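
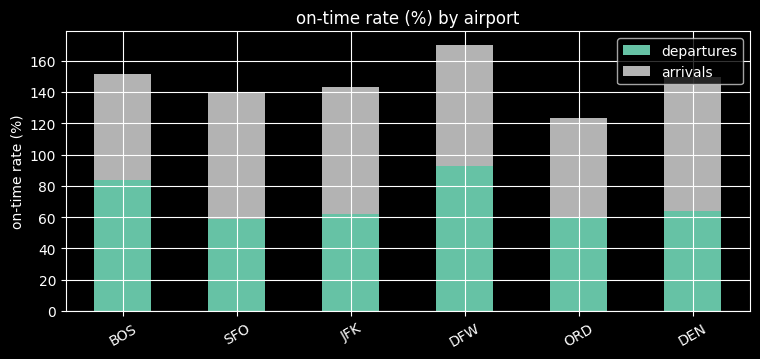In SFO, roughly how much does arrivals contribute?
arrivals top ≈ 140, bottom ≈ 60; segment ≈ 80.

≈ 80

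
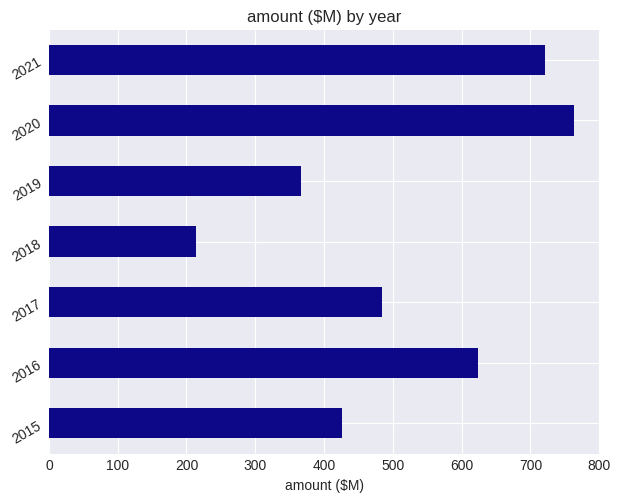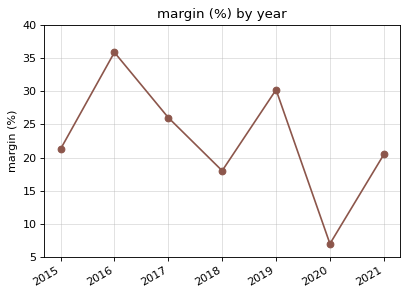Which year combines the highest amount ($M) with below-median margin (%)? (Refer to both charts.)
Chart 2 median margin (%) ≈ 20; below-median years: 2018, 2020, 2021. Among those, 2020 has the highest amount ($M) (≈ 800).

2020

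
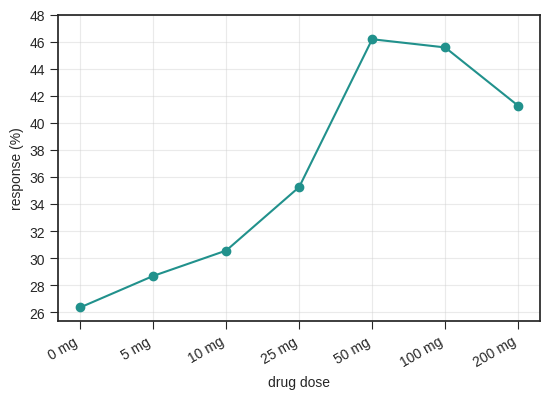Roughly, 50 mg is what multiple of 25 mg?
50 mg ≈ 46, 25 mg ≈ 36; 46/36 ≈ 1.28.

≈ 1.28×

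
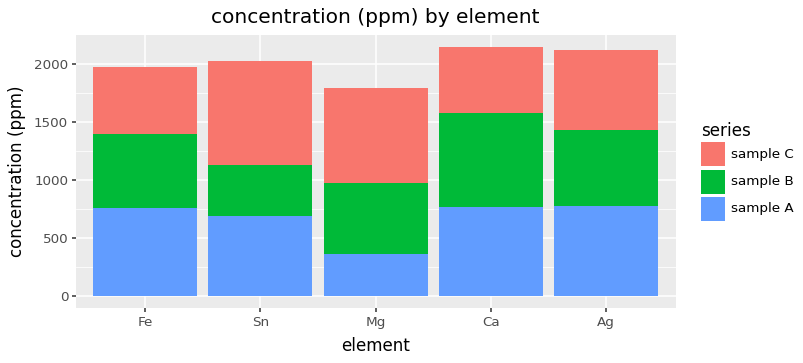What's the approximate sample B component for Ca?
≈ 800

sample B top ≈ 1600, bottom ≈ 800; segment ≈ 800.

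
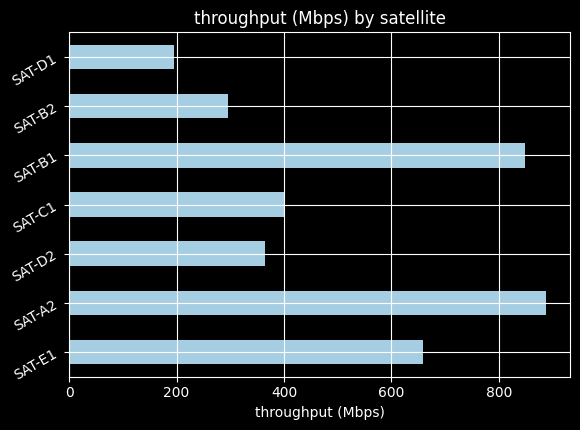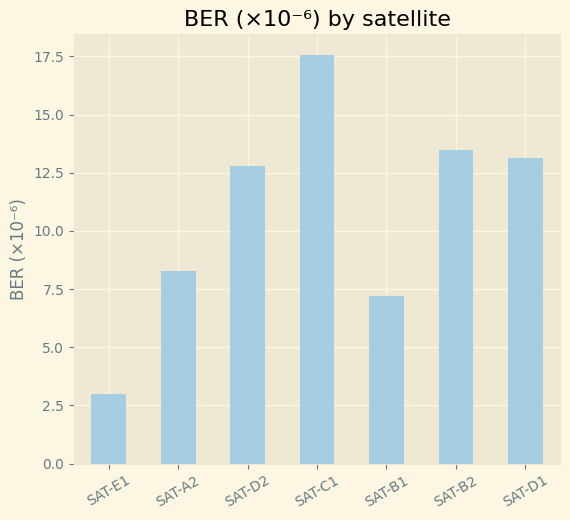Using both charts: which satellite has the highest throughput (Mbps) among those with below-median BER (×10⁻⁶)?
Chart 2 median BER (×10⁻⁶) ≈ 12; below-median satellites: SAT-E1, SAT-A2, SAT-B1. Among those, SAT-A2 has the highest throughput (Mbps) (≈ 900).

SAT-A2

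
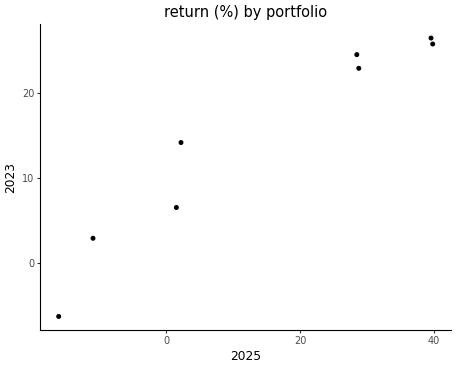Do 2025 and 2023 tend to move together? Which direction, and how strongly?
positive, strong

Points are positively correlated; strong (|r| ≈ 1.0).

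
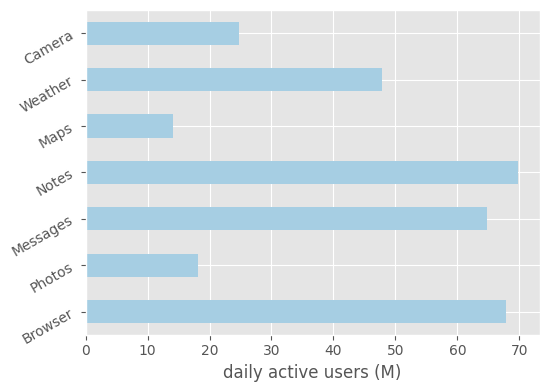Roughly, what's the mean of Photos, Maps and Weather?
(20 + 10 + 50) / 3 ≈ 27.

≈ 27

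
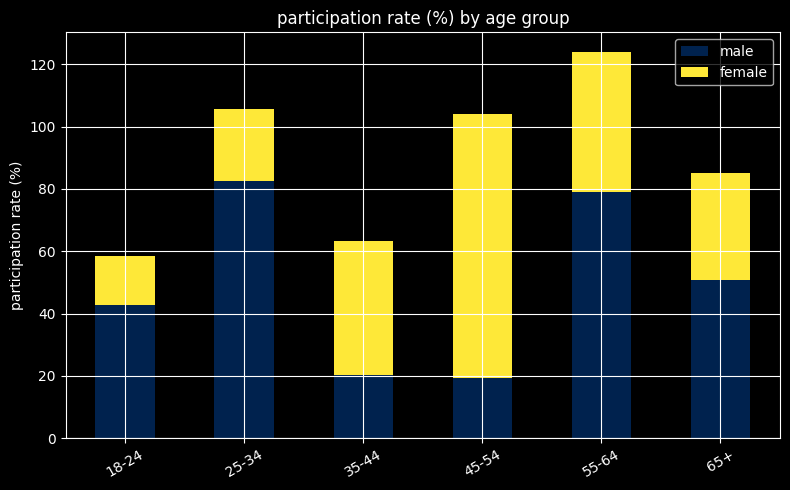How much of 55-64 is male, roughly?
male top ≈ 80, bottom ≈ 0; segment ≈ 80.

≈ 80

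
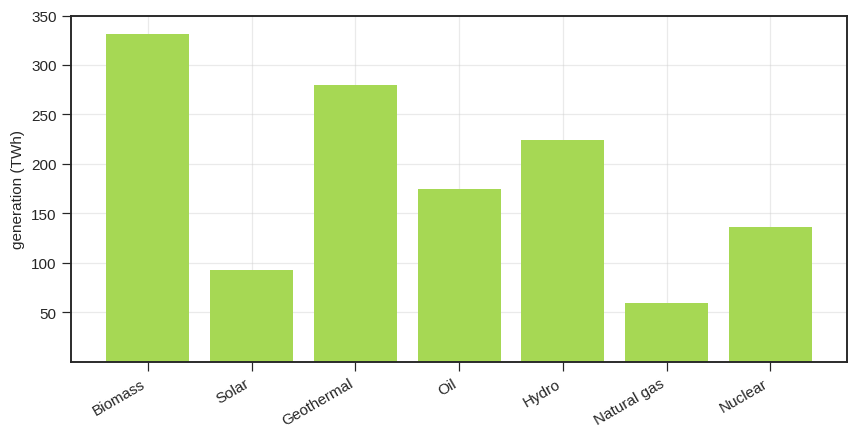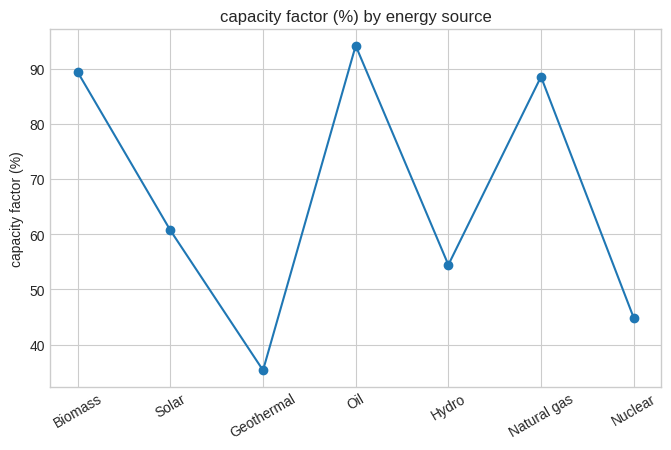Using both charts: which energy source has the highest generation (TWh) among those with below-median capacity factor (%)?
Geothermal

Chart 2 median capacity factor (%) ≈ 60; below-median energy sources: Geothermal, Hydro, Nuclear. Among those, Geothermal has the highest generation (TWh) (≈ 300).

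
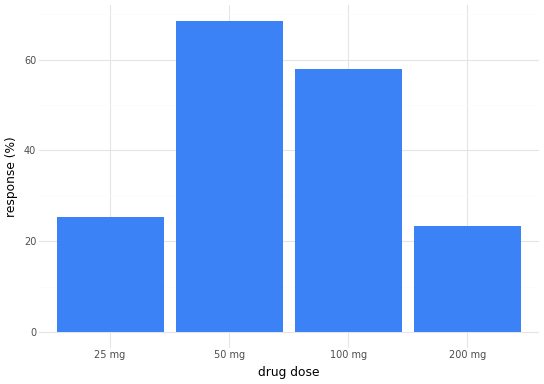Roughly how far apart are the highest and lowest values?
≈ 50

Max 50 mg ≈ 70, min 200 mg ≈ 20; range ≈ 50.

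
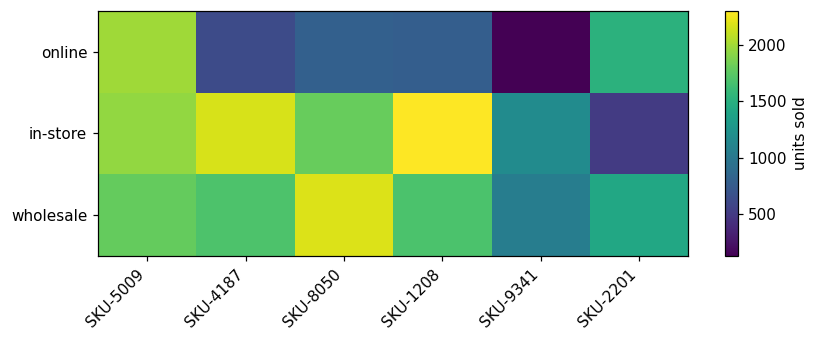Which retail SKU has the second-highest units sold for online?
SKU-2201

Top 3 for online: SKU-5009 ≈ 2000, SKU-2201 ≈ 1600, SKU-8050 ≈ 800.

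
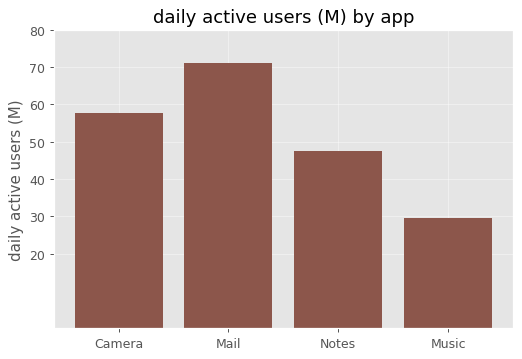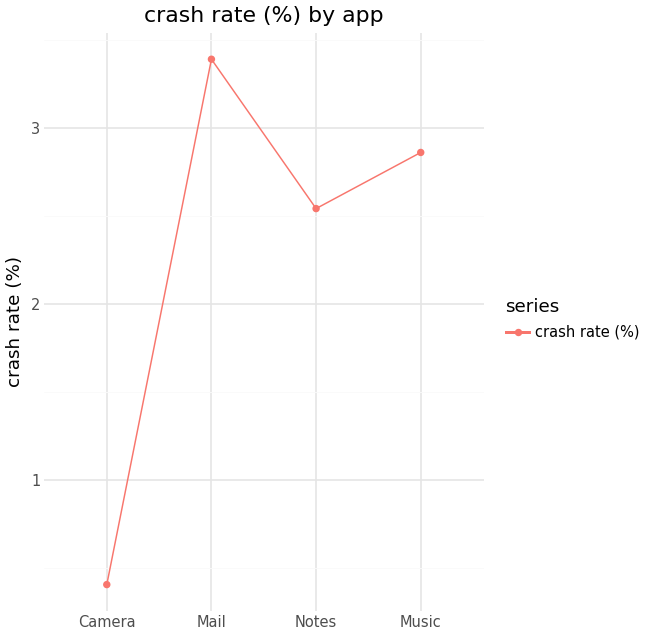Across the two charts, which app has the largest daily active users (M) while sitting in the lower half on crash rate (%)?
Camera

Chart 2 median crash rate (%) ≈ 2.5; below-median apps: Camera, Notes. Among those, Camera has the highest daily active users (M) (≈ 60).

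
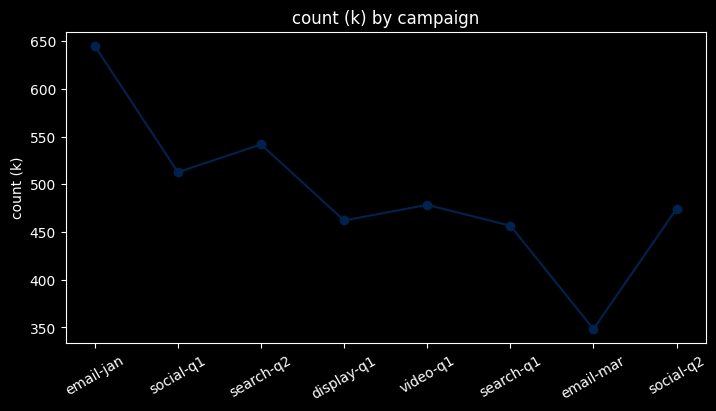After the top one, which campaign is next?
Top 3: email-jan ≈ 650, search-q2 ≈ 550, social-q1 ≈ 525.

search-q2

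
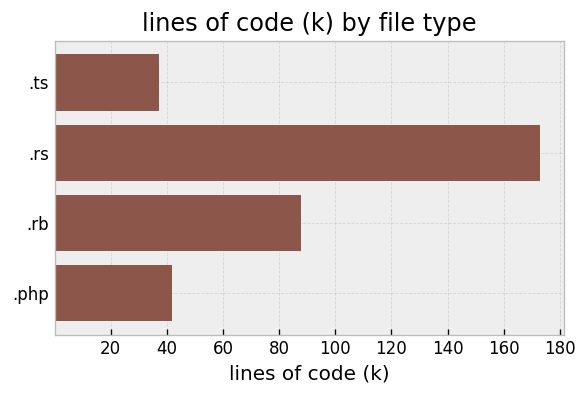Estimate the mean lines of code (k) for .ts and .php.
≈ 40

(40 + 40) / 2 ≈ 40.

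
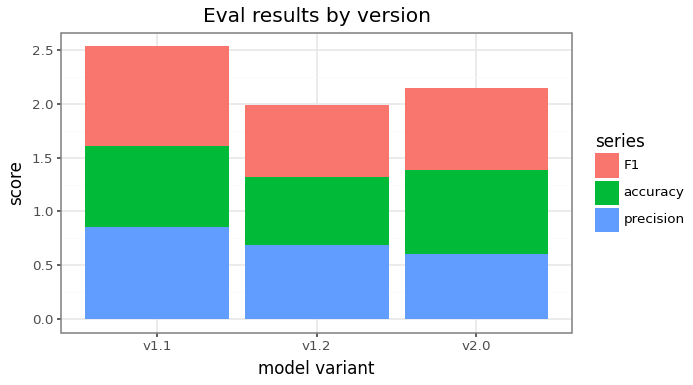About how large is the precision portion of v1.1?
≈ 1.0

precision top ≈ 1.0, bottom ≈ 0.0; segment ≈ 1.0.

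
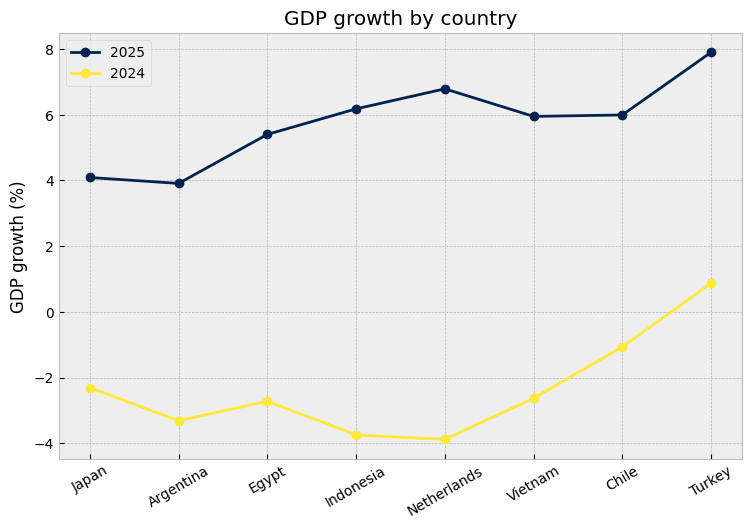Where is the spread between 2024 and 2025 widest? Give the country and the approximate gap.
Netherlands, ≈ 11 %

Netherlands: 2024 ≈ -4, 2025 ≈ 7 → gap ≈ 11. Next-largest (Indonesia) is only ≈ 10.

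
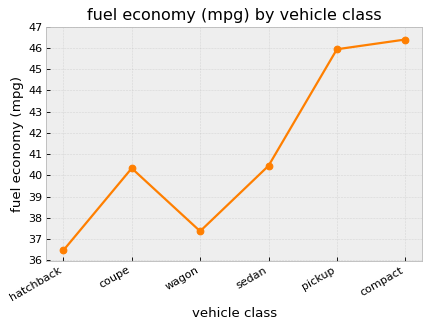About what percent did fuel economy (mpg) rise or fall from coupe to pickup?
coupe ≈ 40, pickup ≈ 46; (46 − 40) / 40 ≈ +15%.

≈ +15%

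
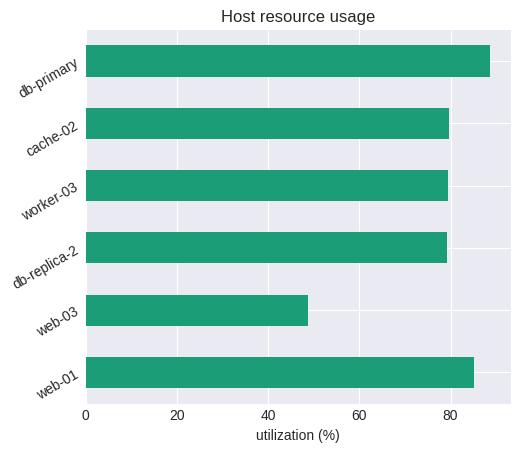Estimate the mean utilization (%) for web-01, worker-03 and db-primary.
≈ 87

(90 + 80 + 90) / 3 ≈ 87.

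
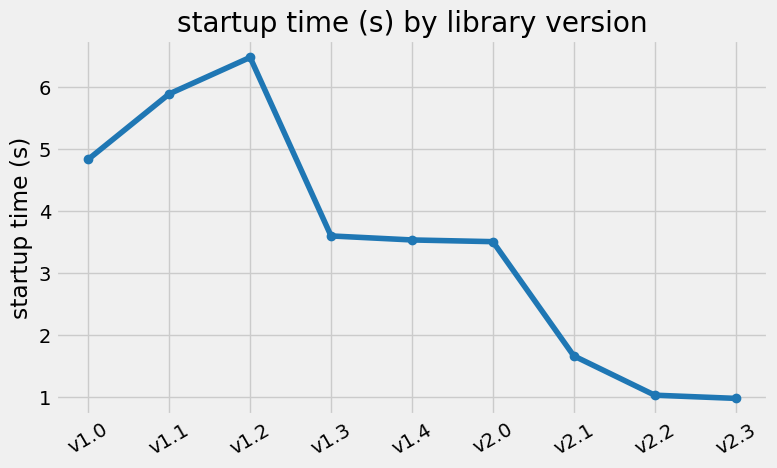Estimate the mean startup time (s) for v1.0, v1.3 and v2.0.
(5.0 + 3.5 + 3.5) / 3 ≈ 4.

≈ 4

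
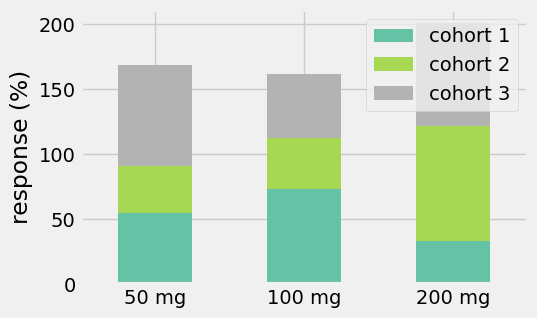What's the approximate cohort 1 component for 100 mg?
≈ 80

cohort 1 top ≈ 80, bottom ≈ 0; segment ≈ 80.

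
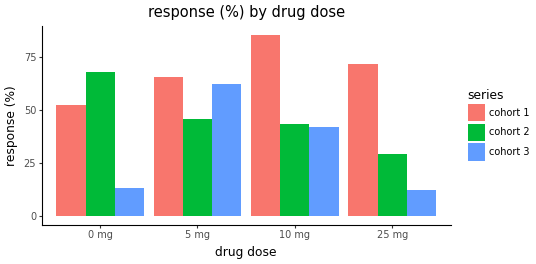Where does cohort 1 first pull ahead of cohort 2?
0 mg: cohort 1 ≈ 50 vs cohort 2 ≈ 70 (not yet); 5 mg: cohort 1 ≈ 70 vs cohort 2 ≈ 50 (first crossover).

5 mg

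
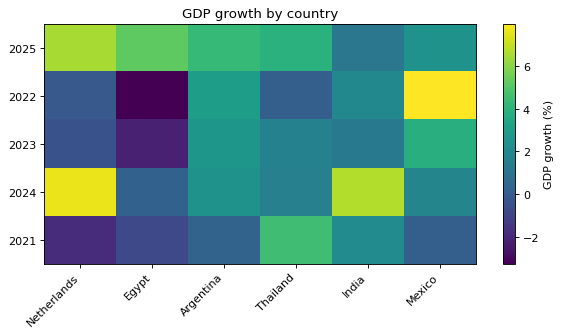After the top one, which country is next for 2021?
India

Top 3 for 2021: Thailand ≈ 5, India ≈ 2, Argentina ≈ 0.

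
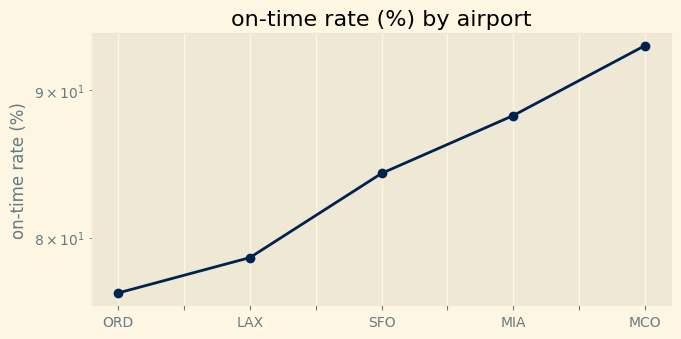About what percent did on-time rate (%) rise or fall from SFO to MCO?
≈ +11.9%

SFO ≈ 84, MCO ≈ 94; (94 − 84) / 84 ≈ +11.9%.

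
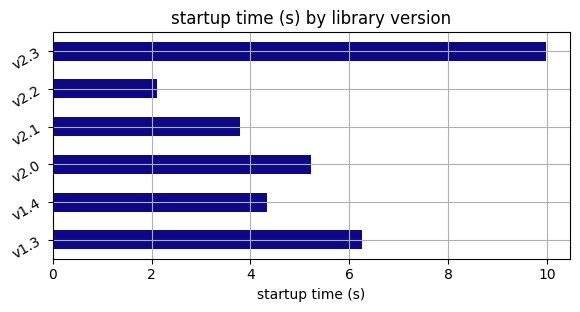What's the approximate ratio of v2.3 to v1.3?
≈ 1.67×

v2.3 ≈ 10, v1.3 ≈ 6; 10/6 ≈ 1.67.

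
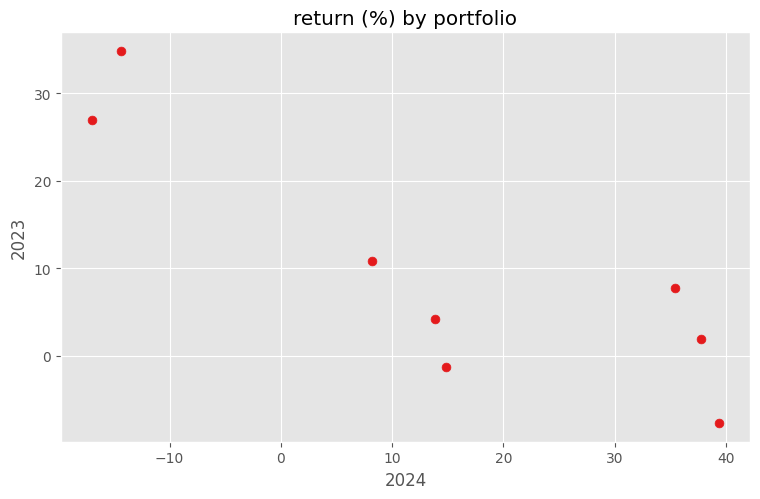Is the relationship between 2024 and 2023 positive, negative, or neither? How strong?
Points are negatively correlated; strong (|r| ≈ 0.9).

negative, strong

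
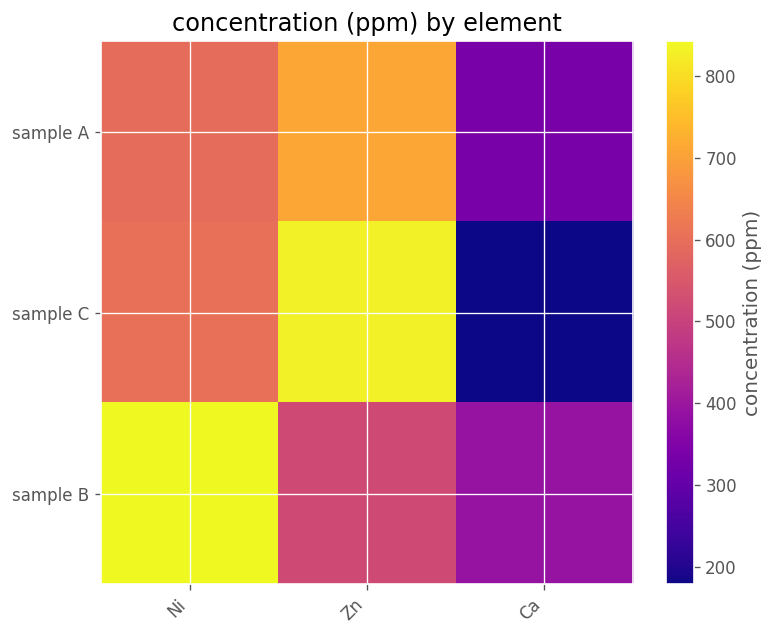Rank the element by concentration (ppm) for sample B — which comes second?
Zn

Top 3 for sample B: Ni ≈ 800, Zn ≈ 500, Ca ≈ 400.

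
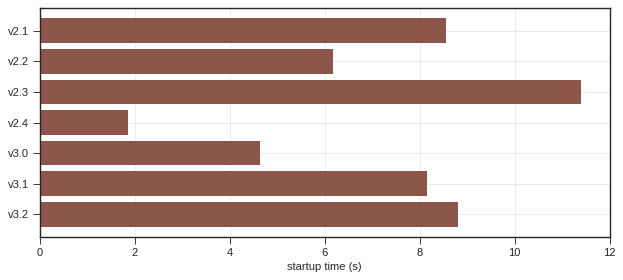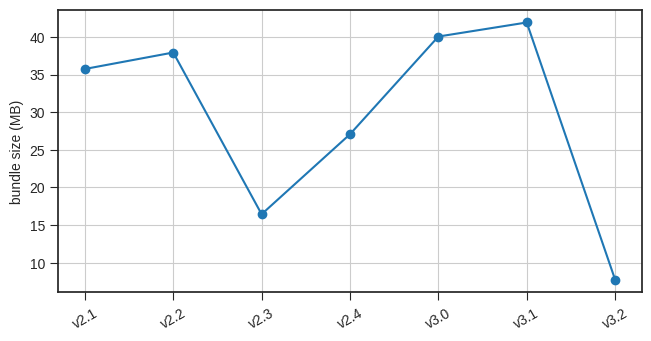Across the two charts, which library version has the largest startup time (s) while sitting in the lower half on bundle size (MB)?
Chart 2 median bundle size (MB) ≈ 35; below-median library versions: v2.3, v2.4, v3.2. Among those, v2.3 has the highest startup time (s) (≈ 12).

v2.3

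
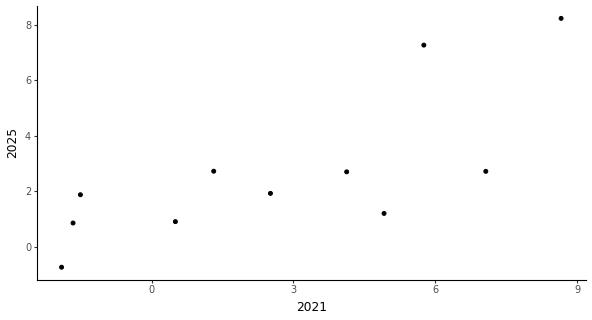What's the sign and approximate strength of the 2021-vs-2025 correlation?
positive, strong

Points are positively correlated; strong (|r| ≈ 0.8).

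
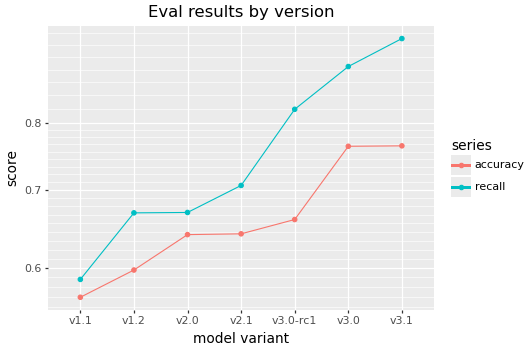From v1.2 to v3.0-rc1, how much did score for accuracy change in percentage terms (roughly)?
v1.2 ≈ 0.60, v3.0-rc1 ≈ 0.65; (0.65 − 0.60) / 0.60 ≈ +8.3%.

≈ +8.3%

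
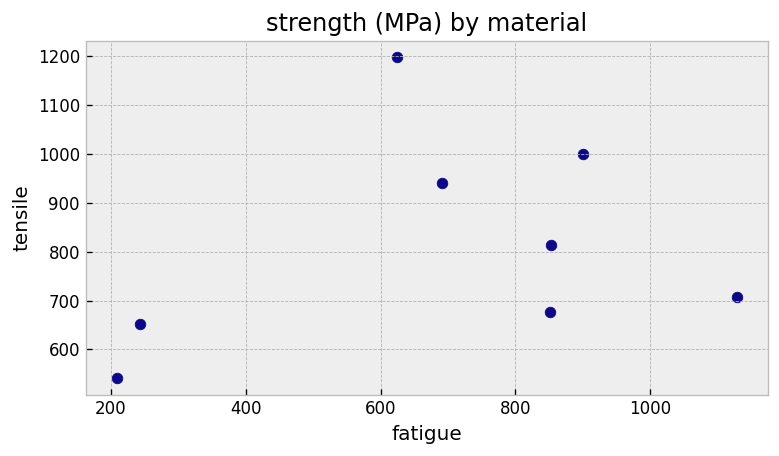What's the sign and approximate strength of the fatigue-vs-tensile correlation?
positive, weak

Points are positively correlated; weak (|r| ≈ 0.3).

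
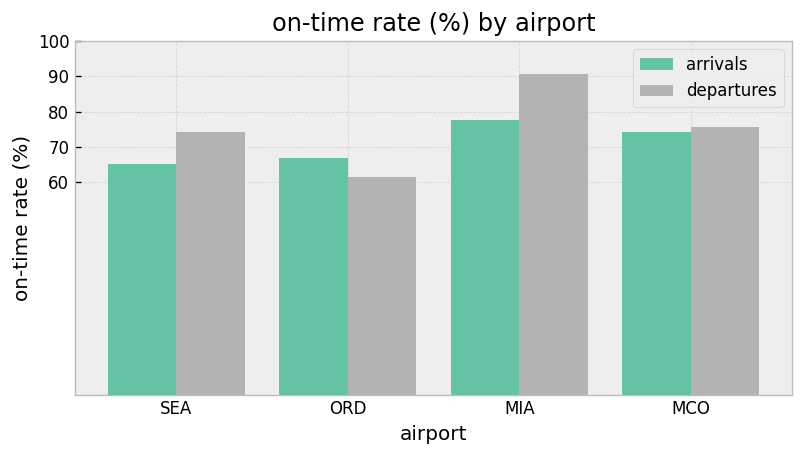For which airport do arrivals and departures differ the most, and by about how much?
MIA, ≈ 10 %

MIA: arrivals ≈ 80, departures ≈ 90 → gap ≈ 10. Next-largest (SEA) is only ≈ 0.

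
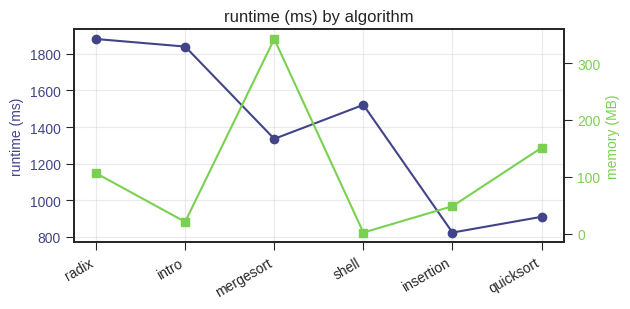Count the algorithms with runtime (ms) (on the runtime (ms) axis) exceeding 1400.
3

Above 1400: radix, intro, shell.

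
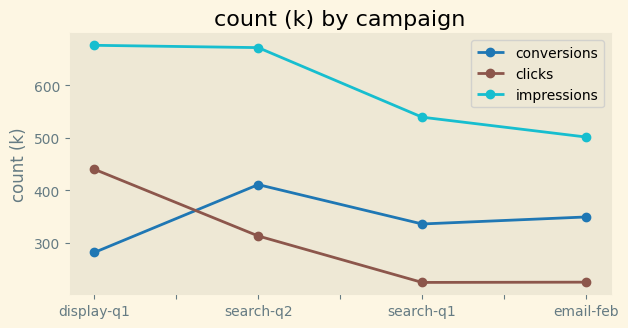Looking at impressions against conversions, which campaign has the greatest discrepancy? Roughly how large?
display-q1: impressions ≈ 700, conversions ≈ 300 → gap ≈ 400. Next-largest (search-q2) is only ≈ 250.

display-q1, ≈ 400 k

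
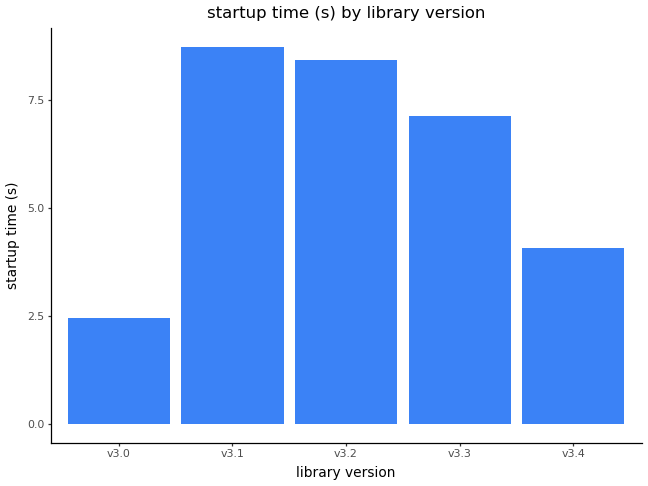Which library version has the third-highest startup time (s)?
Top 4: v3.1 ≈ 9, v3.2 ≈ 8, v3.3 ≈ 7, v3.4 ≈ 4.

v3.3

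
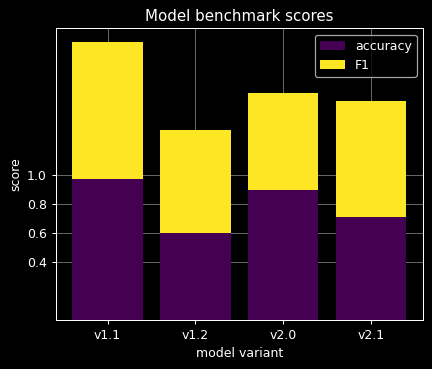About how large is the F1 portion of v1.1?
F1 top ≈ 2.0, bottom ≈ 1.0; segment ≈ 1.0.

≈ 1.0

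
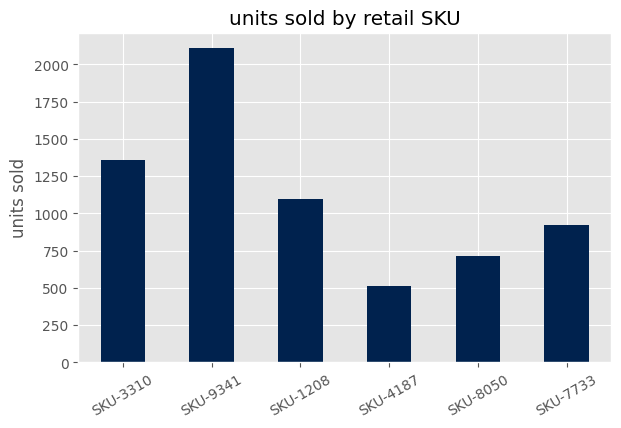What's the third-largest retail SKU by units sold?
Top 4: SKU-9341 ≈ 2200, SKU-3310 ≈ 1400, SKU-1208 ≈ 1200, SKU-7733 ≈ 1000.

SKU-1208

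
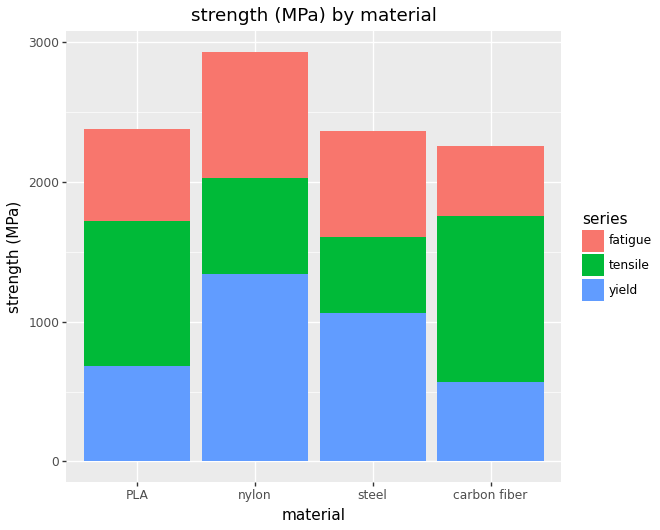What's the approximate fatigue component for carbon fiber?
≈ 500

fatigue top ≈ 2500, bottom ≈ 2000; segment ≈ 500.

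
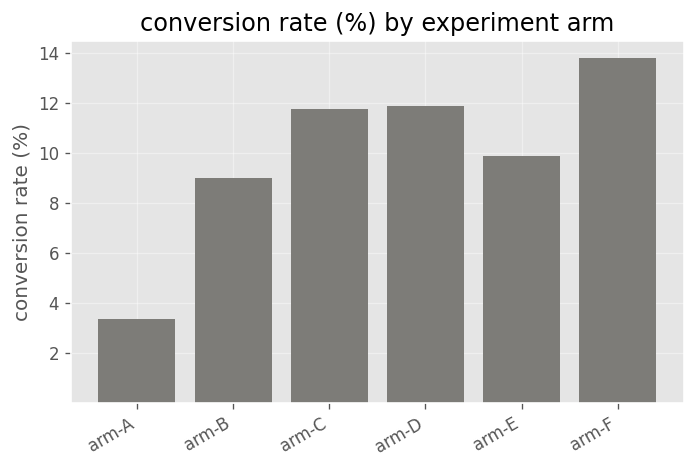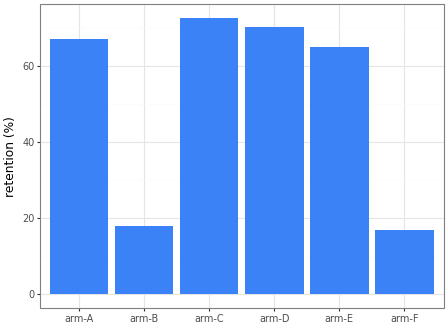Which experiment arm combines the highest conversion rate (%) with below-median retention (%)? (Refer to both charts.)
Chart 2 median retention (%) ≈ 70; below-median experiment arms: arm-B, arm-E, arm-F. Among those, arm-F has the highest conversion rate (%) (≈ 14).

arm-F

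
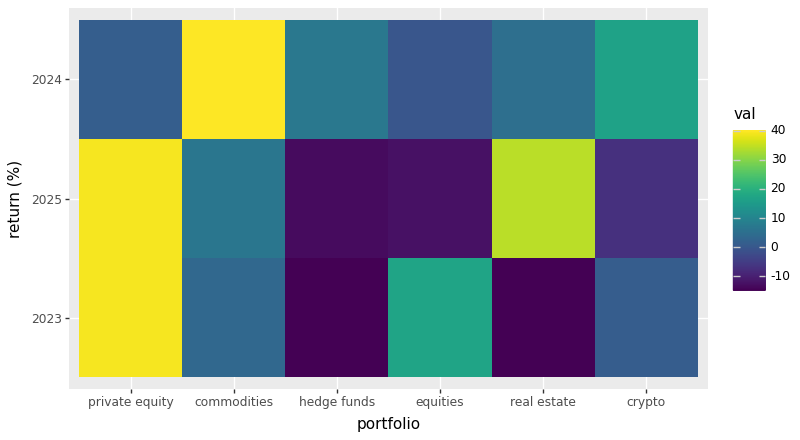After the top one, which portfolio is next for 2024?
crypto

Top 3 for 2024: commodities ≈ 40, crypto ≈ 15, hedge funds ≈ 5.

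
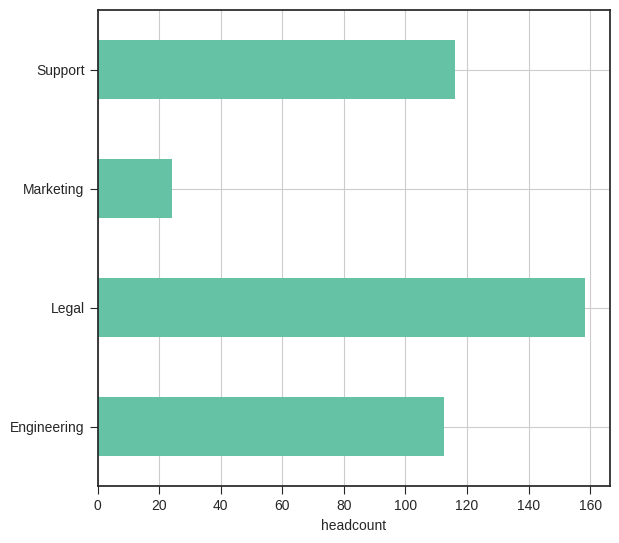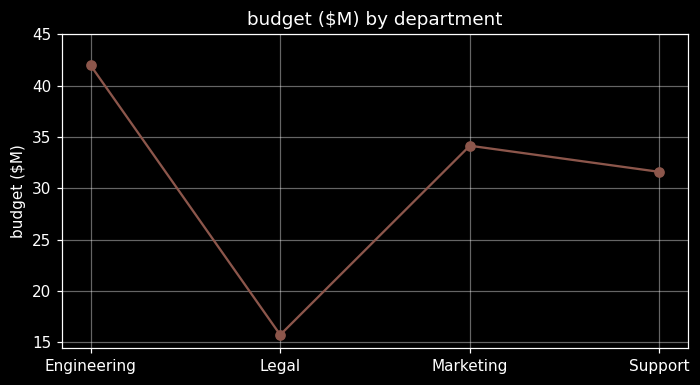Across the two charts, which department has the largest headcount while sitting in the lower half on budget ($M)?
Chart 2 median budget ($M) ≈ 35; below-median departments: Legal, Support. Among those, Legal has the highest headcount (≈ 160).

Legal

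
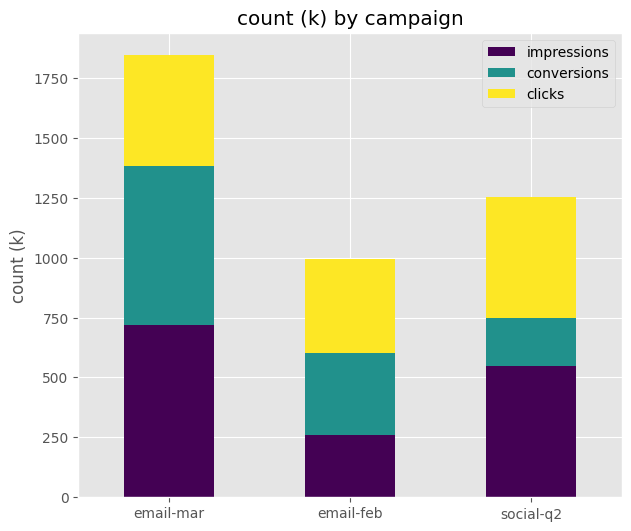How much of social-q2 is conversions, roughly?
conversions top ≈ 800, bottom ≈ 600; segment ≈ 200.

≈ 200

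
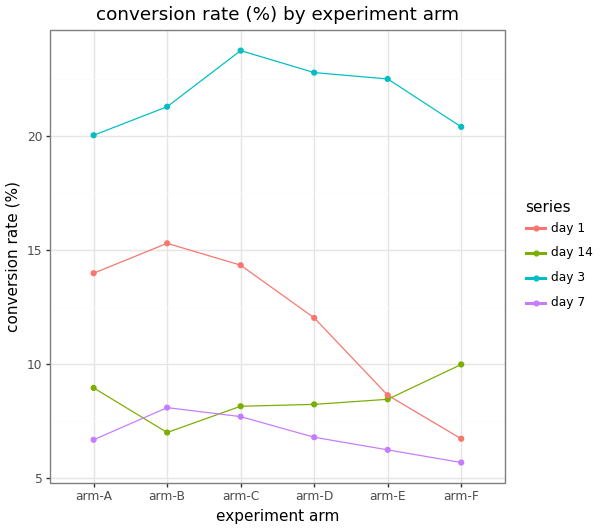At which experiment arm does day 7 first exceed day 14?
arm-A: day 7 ≈ 6 vs day 14 ≈ 8 (not yet); arm-B: day 7 ≈ 8 vs day 14 ≈ 6 (first crossover).

arm-B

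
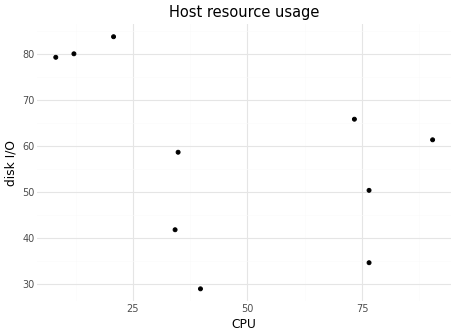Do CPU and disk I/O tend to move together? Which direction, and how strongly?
Points are negatively correlated; moderate (|r| ≈ 0.5).

negative, moderate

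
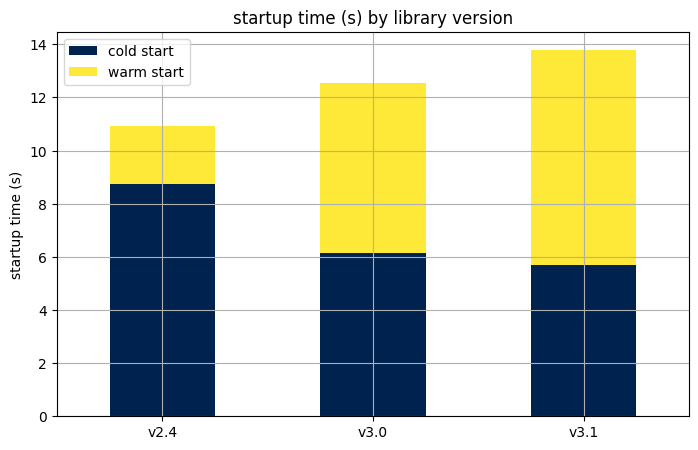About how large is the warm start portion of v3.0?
≈ 6

warm start top ≈ 12, bottom ≈ 6; segment ≈ 6.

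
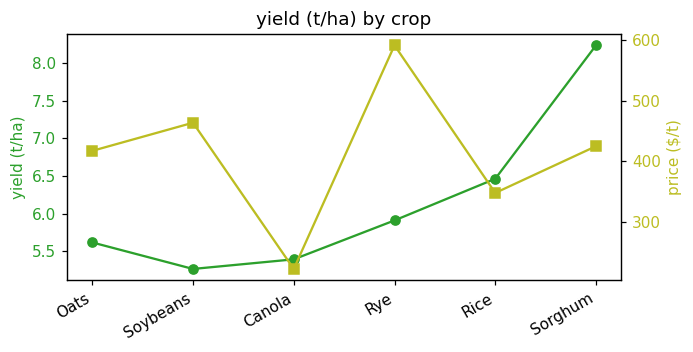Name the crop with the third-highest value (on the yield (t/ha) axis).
Rye

Top 4 (on the yield (t/ha) axis): Sorghum ≈ 8.0, Rice ≈ 6.5, Rye ≈ 6.0, Oats ≈ 5.5.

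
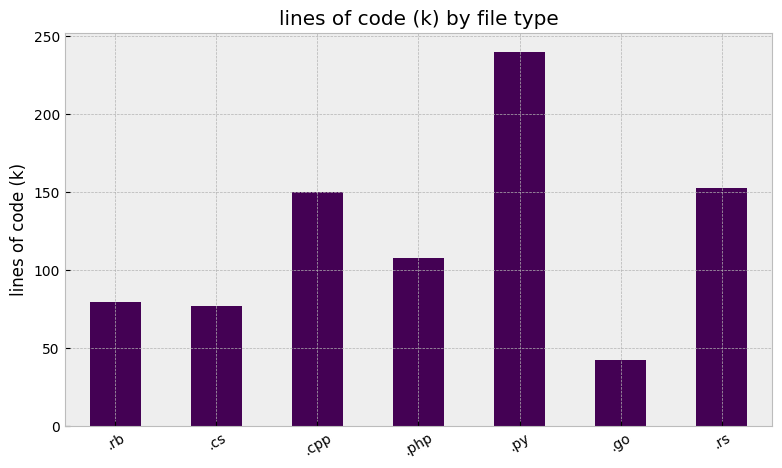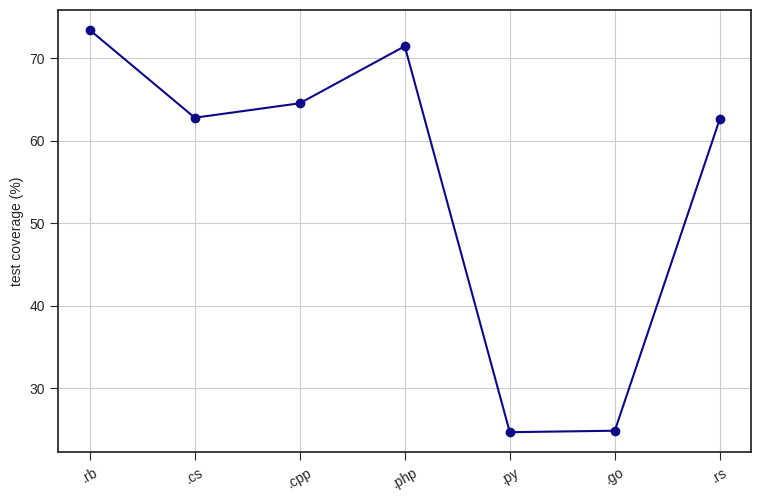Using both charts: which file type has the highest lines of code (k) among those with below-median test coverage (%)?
.py

Chart 2 median test coverage (%) ≈ 60; below-median file types: .py, .go, .rs. Among those, .py has the highest lines of code (k) (≈ 250).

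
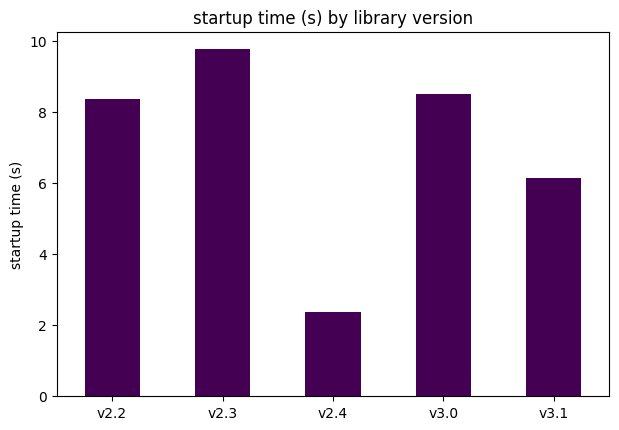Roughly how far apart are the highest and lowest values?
Max v2.3 ≈ 10, min v2.4 ≈ 2; range ≈ 8.

≈ 8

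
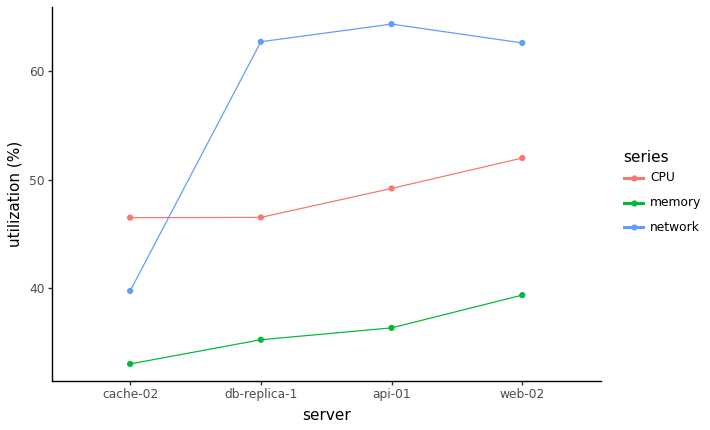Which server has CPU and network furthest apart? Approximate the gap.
db-replica-1: CPU ≈ 45, network ≈ 65 → gap ≈ 20. Next-largest (api-01) is only ≈ 15.

db-replica-1, ≈ 20 %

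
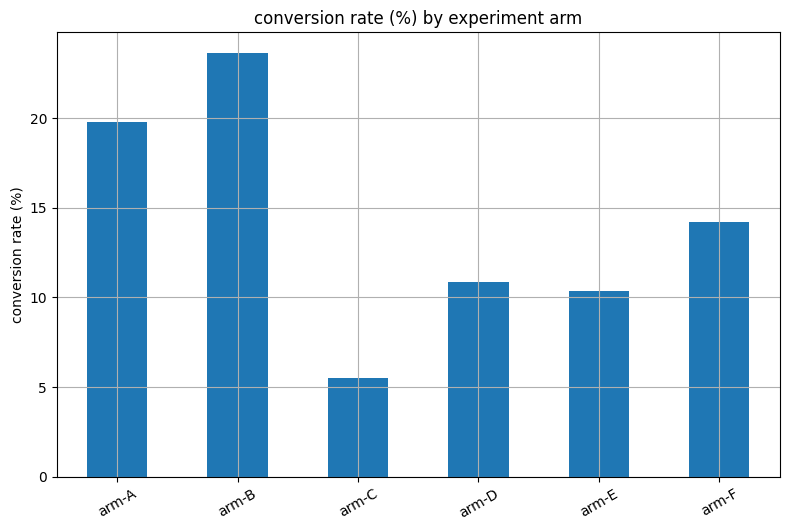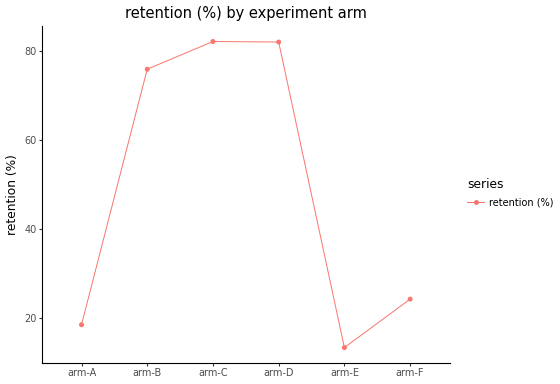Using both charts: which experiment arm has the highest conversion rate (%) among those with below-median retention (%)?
arm-A

Chart 2 median retention (%) ≈ 50; below-median experiment arms: arm-A, arm-E, arm-F. Among those, arm-A has the highest conversion rate (%) (≈ 20).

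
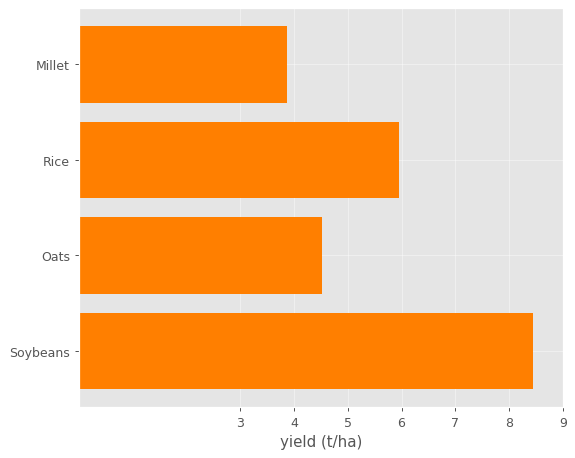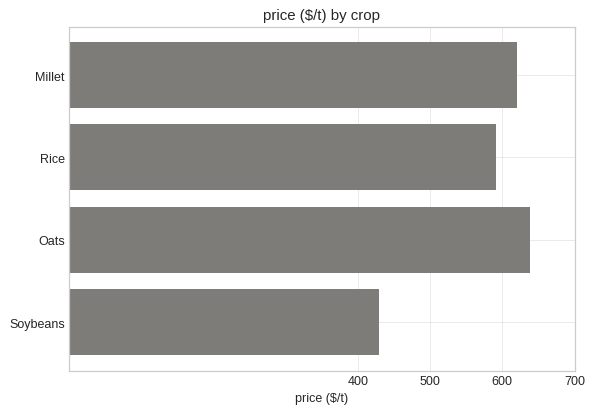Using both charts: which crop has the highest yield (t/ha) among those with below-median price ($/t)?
Soybeans

Chart 2 median price ($/t) ≈ 600; below-median crops: Rice, Soybeans. Among those, Soybeans has the highest yield (t/ha) (≈ 8).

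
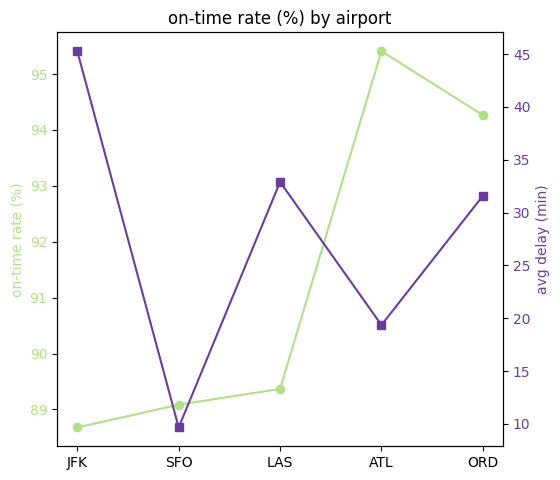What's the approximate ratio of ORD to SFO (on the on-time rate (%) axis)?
ORD ≈ 94, SFO ≈ 89; 94/89 ≈ 1.06.

≈ 1.06×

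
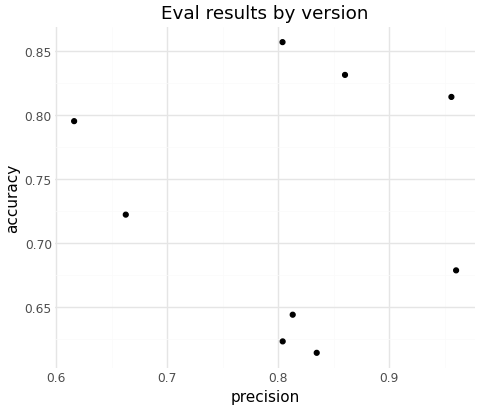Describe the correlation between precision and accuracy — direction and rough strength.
Points are roughly uncorrelated; weak (|r| ≈ 0.1).

no clear correlation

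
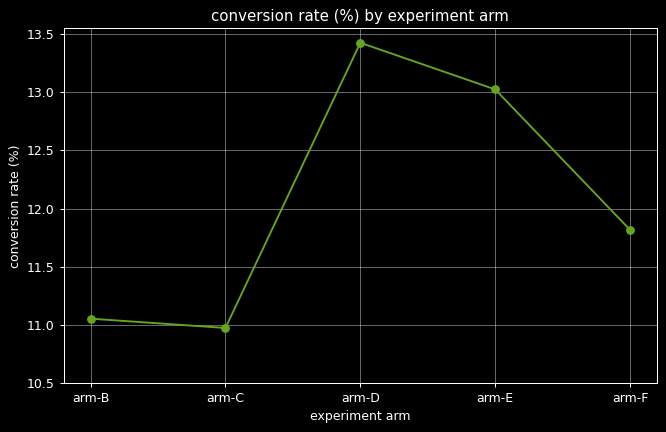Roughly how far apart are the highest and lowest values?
≈ 2.5

Max arm-D ≈ 13.5, min arm-C ≈ 11.0; range ≈ 2.5.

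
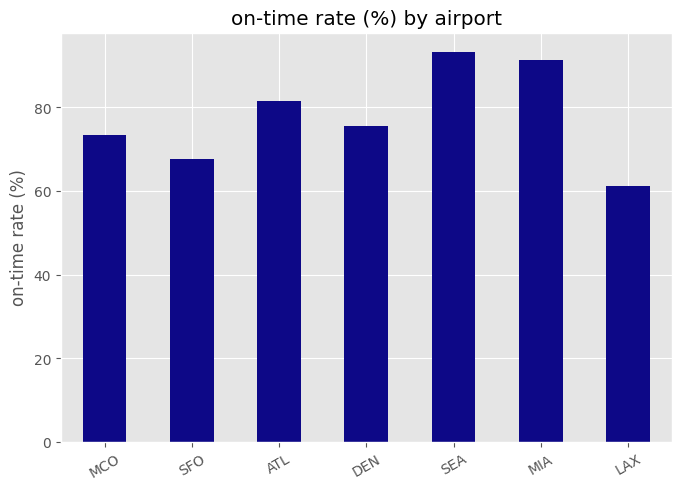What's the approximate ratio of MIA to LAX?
≈ 1.5×

MIA ≈ 90, LAX ≈ 60; 90/60 ≈ 1.5.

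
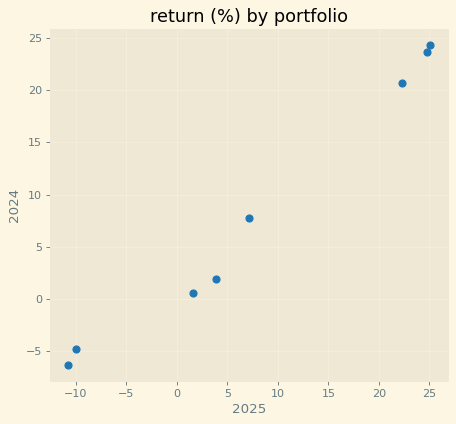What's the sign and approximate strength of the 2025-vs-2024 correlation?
positive, strong

Points are positively correlated; strong (|r| ≈ 1.0).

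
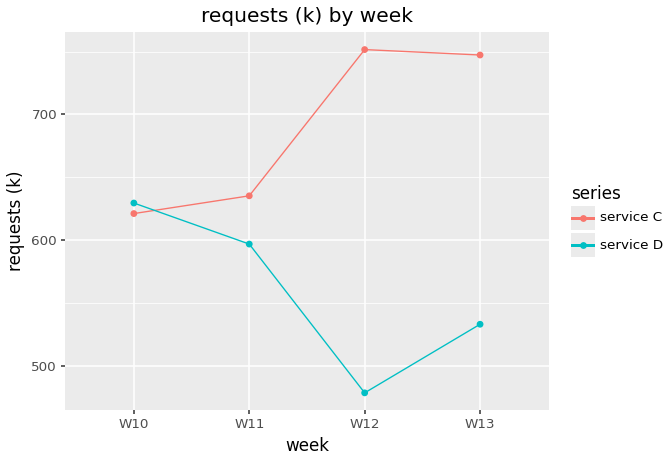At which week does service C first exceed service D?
W10: service C ≈ 625 vs service D ≈ 625 (not yet); W11: service C ≈ 625 vs service D ≈ 600 (first crossover).

W11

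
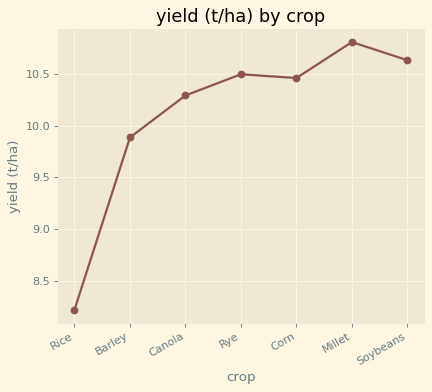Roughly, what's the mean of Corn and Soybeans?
(10.5 + 10.5) / 2 ≈ 10.5.

≈ 10.5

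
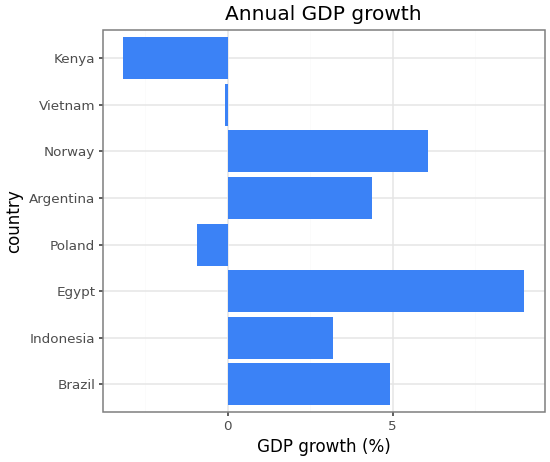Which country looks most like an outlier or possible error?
Kenya

Kenya ≈ -4; the rest sit between ≈ 0 and ≈ 8.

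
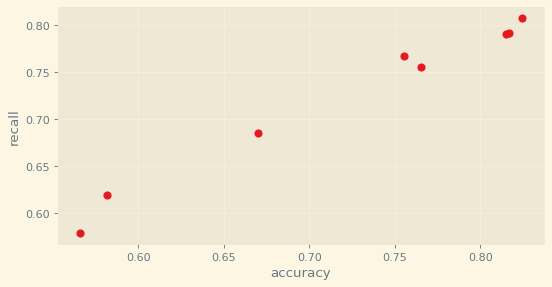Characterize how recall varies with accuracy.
positive, strong

Points are positively correlated; strong (|r| ≈ 1.0).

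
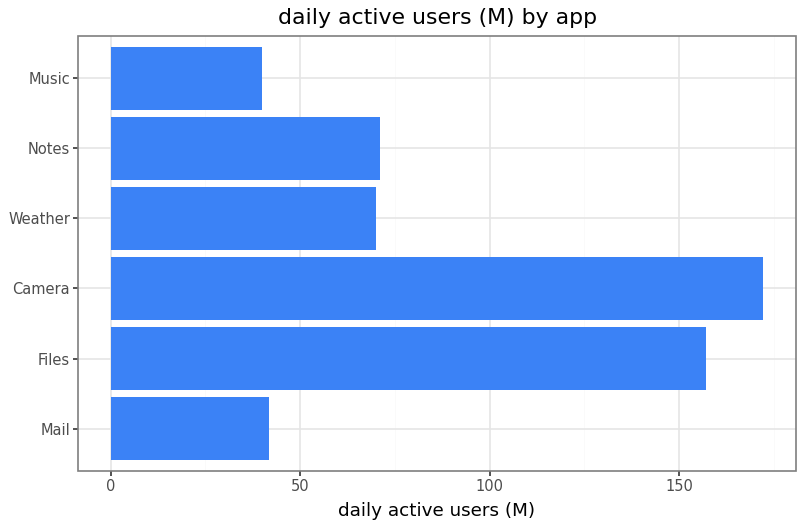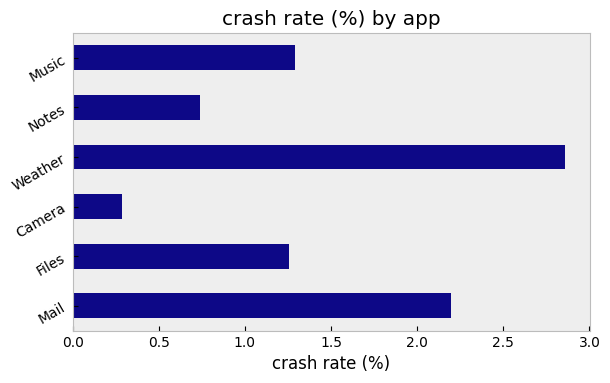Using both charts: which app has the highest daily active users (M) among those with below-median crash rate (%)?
Camera

Chart 2 median crash rate (%) ≈ 1.5; below-median apps: Files, Camera, Notes. Among those, Camera has the highest daily active users (M) (≈ 180).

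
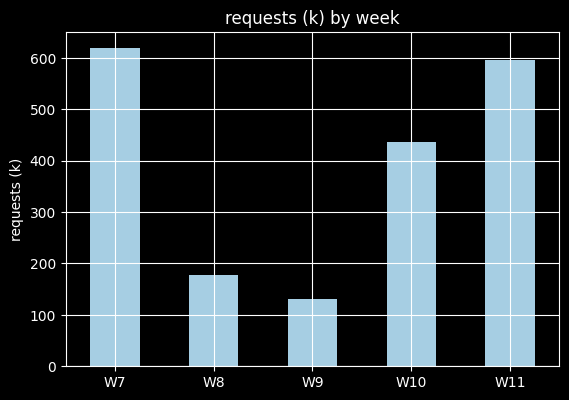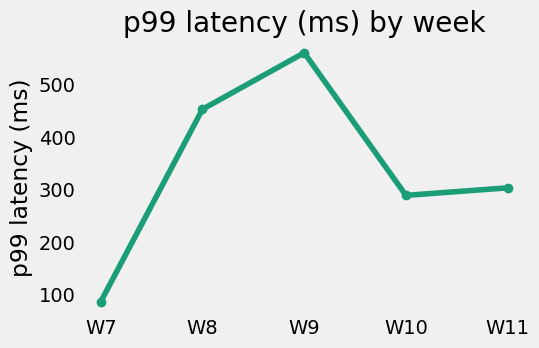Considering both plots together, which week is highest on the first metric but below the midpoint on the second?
W7

Chart 2 median p99 latency (ms) ≈ 300; below-median weeks: W7, W10. Among those, W7 has the highest requests (k) (≈ 600).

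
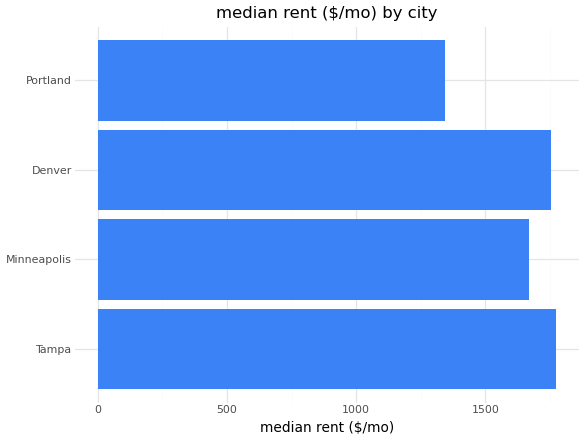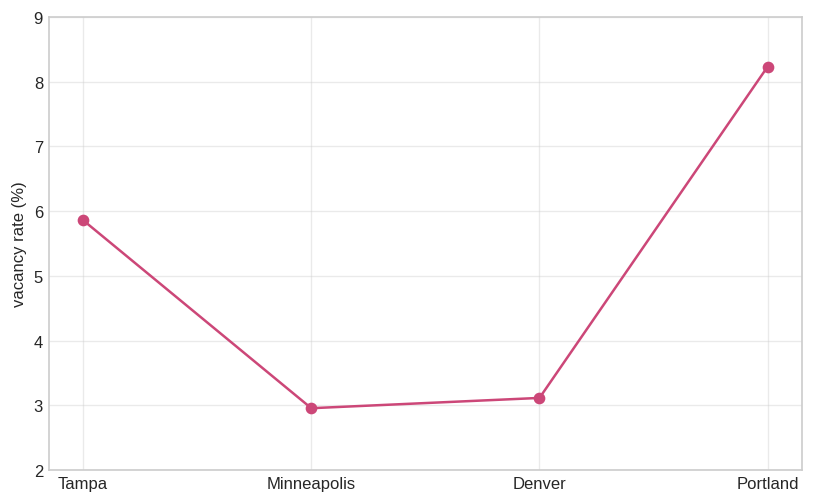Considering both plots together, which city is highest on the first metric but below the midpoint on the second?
Chart 2 median vacancy rate (%) ≈ 4; below-median cities: Minneapolis, Denver. Among those, Denver has the highest median rent ($/mo) (≈ 1800).

Denver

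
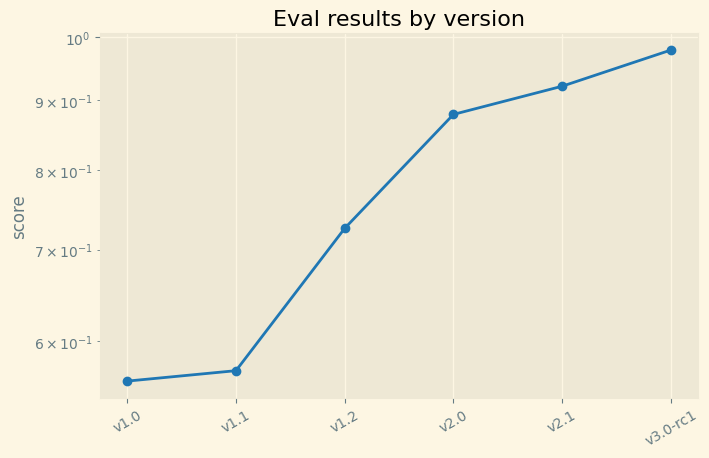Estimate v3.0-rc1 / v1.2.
v3.0-rc1 ≈ 1.00, v1.2 ≈ 0.75; 1.00/0.75 ≈ 1.33.

≈ 1.33×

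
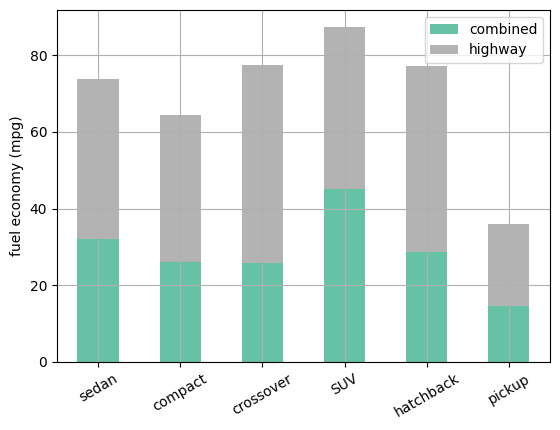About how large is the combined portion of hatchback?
≈ 30

combined top ≈ 30, bottom ≈ 0; segment ≈ 30.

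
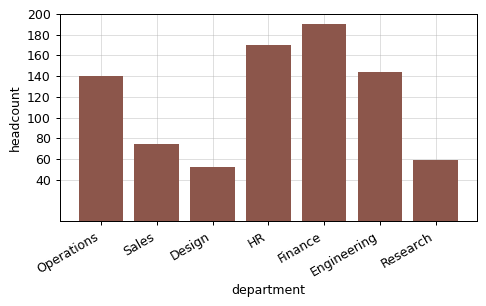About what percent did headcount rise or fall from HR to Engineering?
≈ -12.5%

HR ≈ 160, Engineering ≈ 140; (140 − 160) / 160 ≈ -12.5%.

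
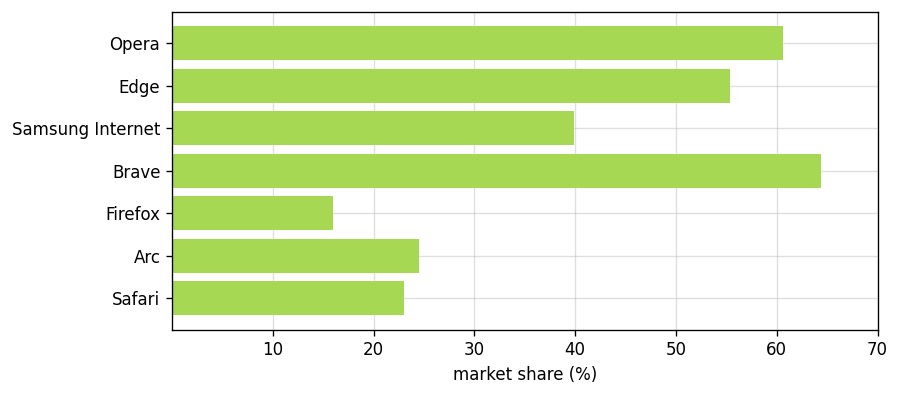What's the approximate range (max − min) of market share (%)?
≈ 40

Max Brave ≈ 60, min Firefox ≈ 20; range ≈ 40.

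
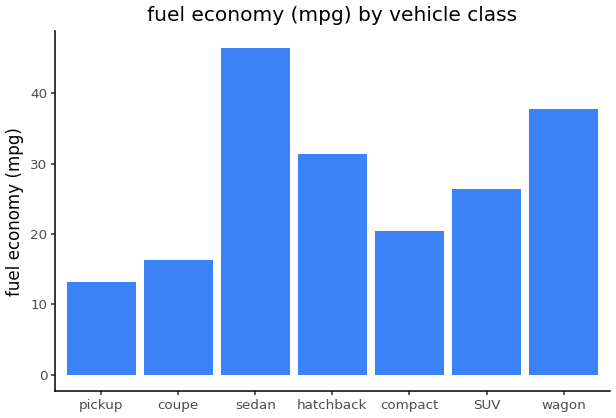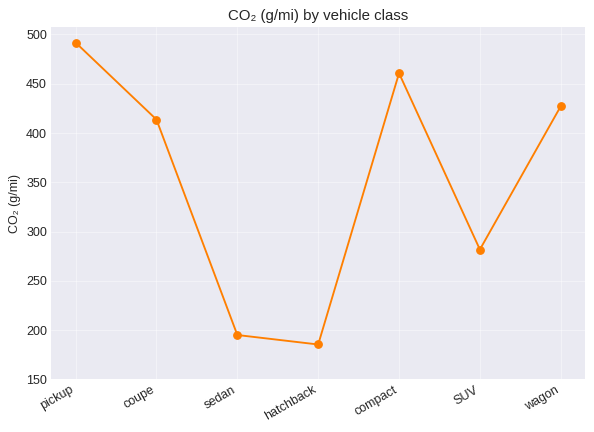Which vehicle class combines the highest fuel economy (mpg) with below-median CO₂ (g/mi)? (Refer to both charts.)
sedan

Chart 2 median CO₂ (g/mi) ≈ 400; below-median vehicle classes: sedan, hatchback, SUV. Among those, sedan has the highest fuel economy (mpg) (≈ 45).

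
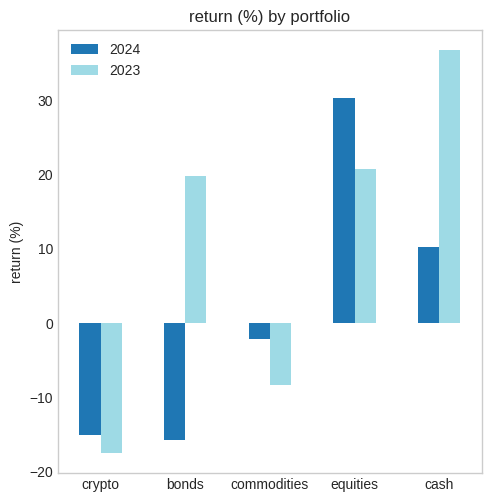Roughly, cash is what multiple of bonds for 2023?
cash ≈ 35, bonds ≈ 20; 35/20 ≈ 1.75.

≈ 1.75×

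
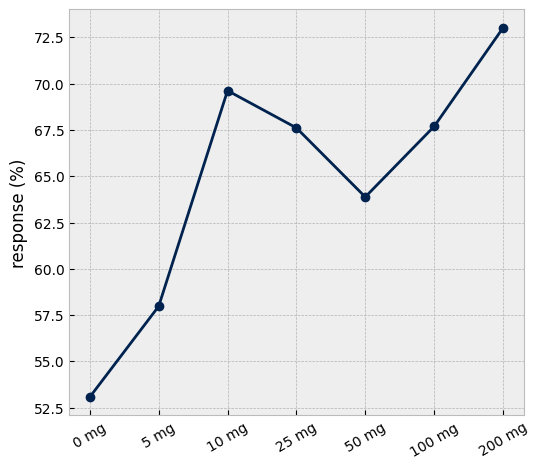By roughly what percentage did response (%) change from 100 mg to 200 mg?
100 mg ≈ 68, 200 mg ≈ 74; (74 − 68) / 68 ≈ +8.8%.

≈ +8.8%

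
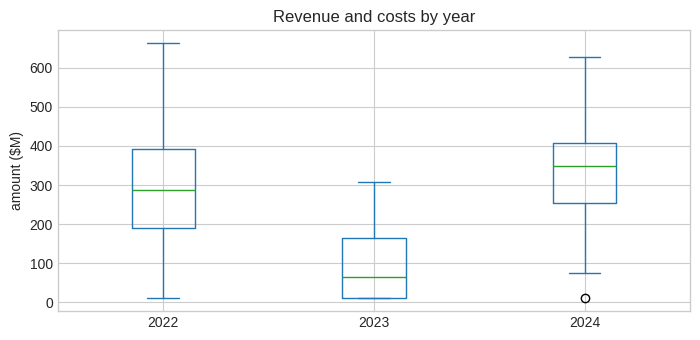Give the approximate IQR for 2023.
≈ 175

Q3 ≈ 175, Q1 ≈ 0; IQR ≈ 175.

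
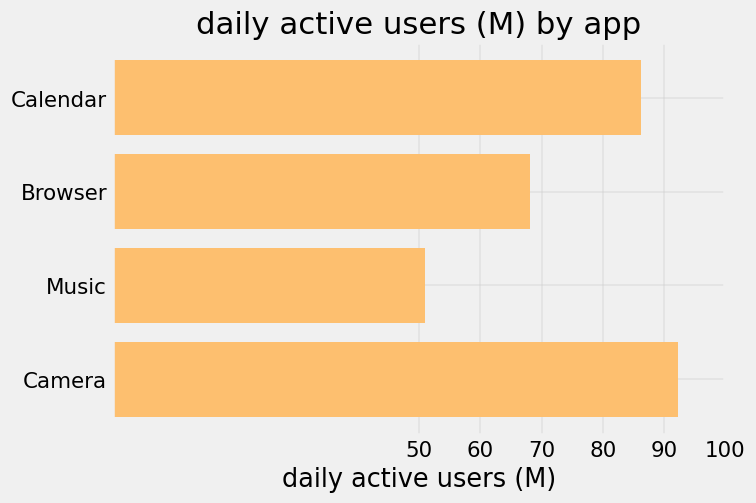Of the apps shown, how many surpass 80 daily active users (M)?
2

Above 80: Calendar, Camera.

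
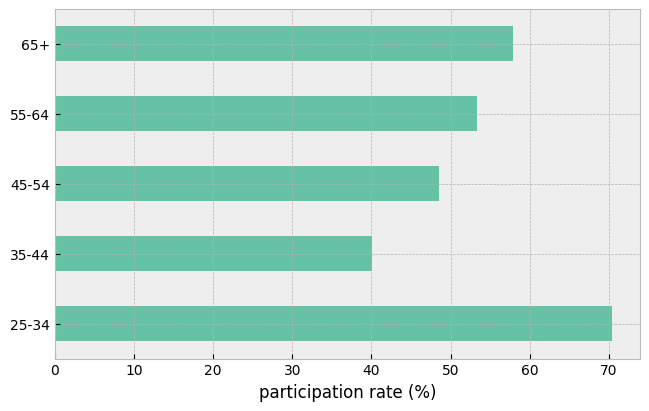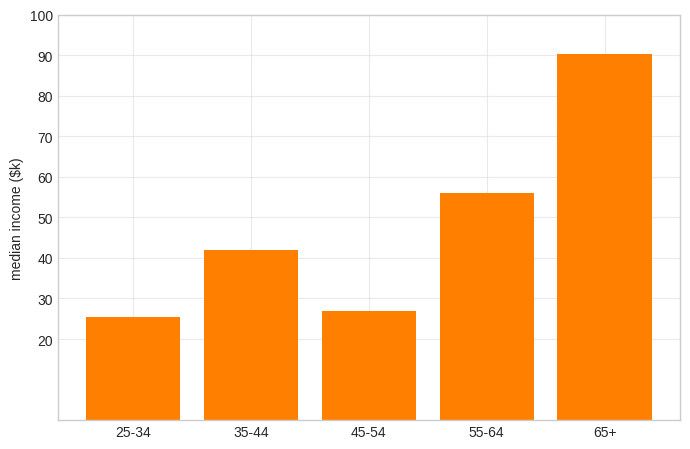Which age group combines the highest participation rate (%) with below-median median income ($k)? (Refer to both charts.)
Chart 2 median median income ($k) ≈ 40; below-median age groups: 25-34, 45-54. Among those, 25-34 has the highest participation rate (%) (≈ 70).

25-34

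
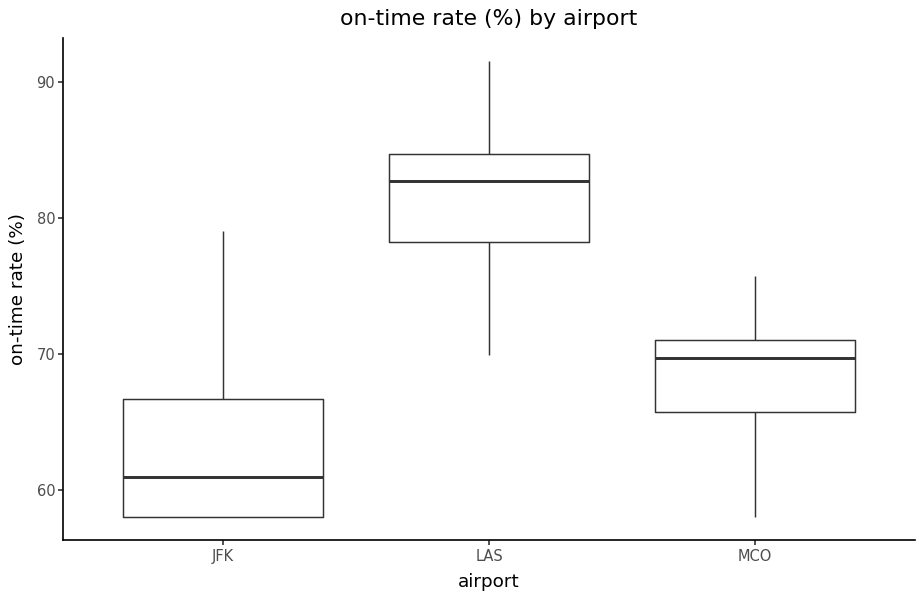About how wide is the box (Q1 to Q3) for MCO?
Q3 ≈ 72, Q1 ≈ 66; IQR ≈ 6.

≈ 6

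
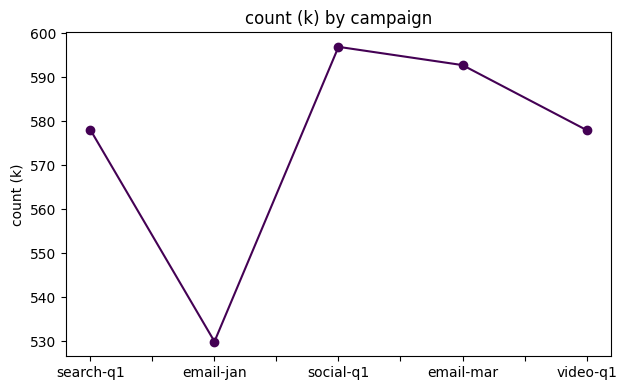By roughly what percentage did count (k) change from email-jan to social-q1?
email-jan ≈ 530, social-q1 ≈ 600; (600 − 530) / 530 ≈ +13.2%.

≈ +13.2%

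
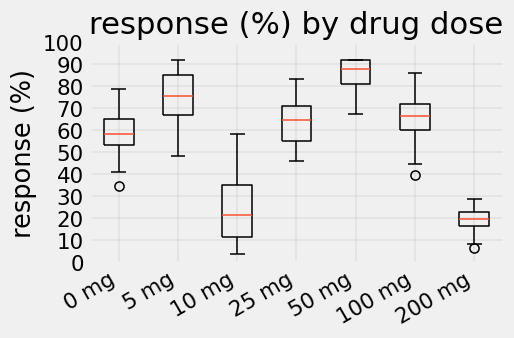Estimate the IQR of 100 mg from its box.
Q3 ≈ 70, Q1 ≈ 60; IQR ≈ 10.

≈ 10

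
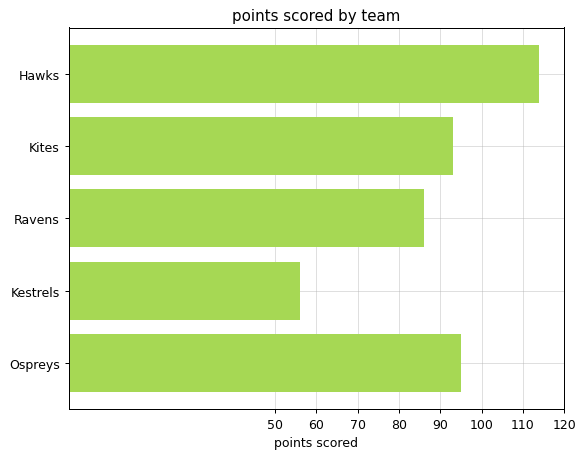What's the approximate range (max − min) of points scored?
≈ 50

Max Hawks ≈ 110, min Kestrels ≈ 60; range ≈ 50.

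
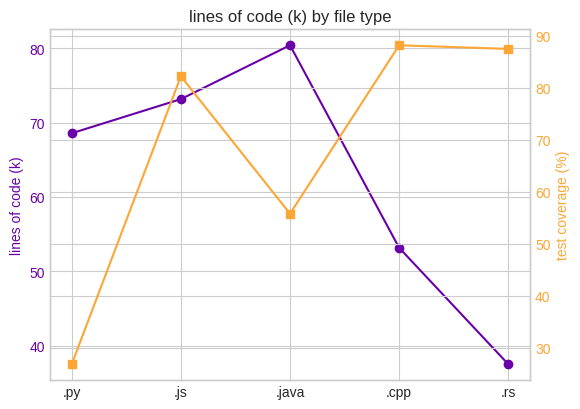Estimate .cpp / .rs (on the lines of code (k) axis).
.cpp ≈ 55, .rs ≈ 35; 55/35 ≈ 1.57.

≈ 1.57×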